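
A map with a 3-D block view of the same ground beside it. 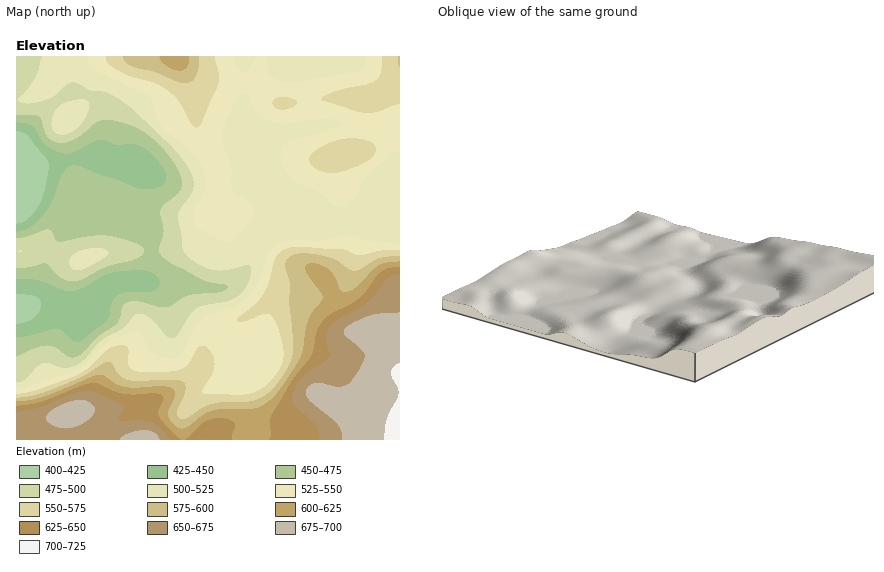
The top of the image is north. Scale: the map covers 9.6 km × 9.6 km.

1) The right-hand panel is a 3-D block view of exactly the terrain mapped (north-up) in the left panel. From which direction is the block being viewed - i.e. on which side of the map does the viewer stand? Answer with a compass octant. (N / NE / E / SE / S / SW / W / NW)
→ SW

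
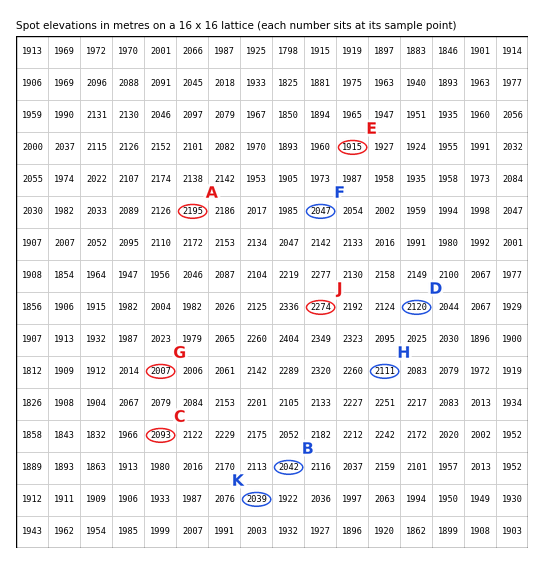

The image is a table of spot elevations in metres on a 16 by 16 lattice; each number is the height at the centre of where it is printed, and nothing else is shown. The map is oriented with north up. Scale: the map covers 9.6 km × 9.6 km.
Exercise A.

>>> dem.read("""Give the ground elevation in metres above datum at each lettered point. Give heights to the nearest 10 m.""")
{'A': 2190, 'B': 2040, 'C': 2090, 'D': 2120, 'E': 1920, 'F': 2050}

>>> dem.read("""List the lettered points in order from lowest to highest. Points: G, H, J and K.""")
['G', 'K', 'H', 'J']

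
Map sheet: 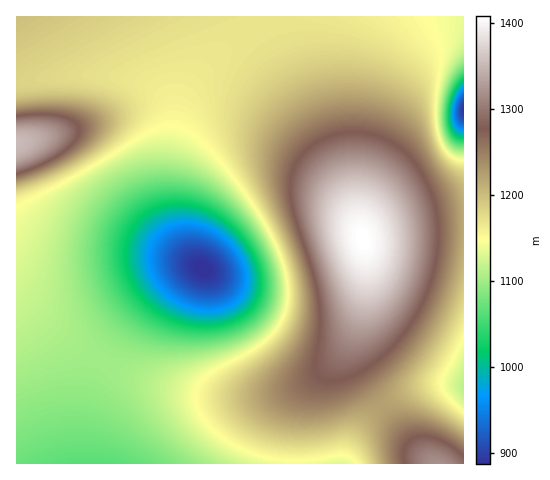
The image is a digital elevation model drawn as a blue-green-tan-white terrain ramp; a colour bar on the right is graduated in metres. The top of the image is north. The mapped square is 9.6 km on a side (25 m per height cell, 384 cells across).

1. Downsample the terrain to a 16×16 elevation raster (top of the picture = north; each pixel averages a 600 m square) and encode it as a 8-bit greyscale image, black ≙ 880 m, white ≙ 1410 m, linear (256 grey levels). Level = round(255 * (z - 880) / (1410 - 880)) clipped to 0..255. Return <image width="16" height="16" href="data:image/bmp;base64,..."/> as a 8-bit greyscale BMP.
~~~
<image width="16" height="16" href="data:image/bmp;base64,Qk02BQAAAAAAADYEAAAoAAAAEAAAABAAAAABAAgAAAAAAAABAAATCwAAEwsAAAABAAAAAAAAAAAAAAEBAQACAgIAAwMDAAQEBAAFBQUABgYGAAcHBwAICAgACQkJAAoKCgALCwsADAwMAA0NDQAODg4ADw8PABAQEAAREREAEhISABMTEwAUFBQAFRUVABYWFgAXFxcAGBgYABkZGQAaGhoAGxsbABwcHAAdHR0AHh4eAB8fHwAgICAAISEhACIiIgAjIyMAJCQkACUlJQAmJiYAJycnACgoKAApKSkAKioqACsrKwAsLCwALS0tAC4uLgAvLy8AMDAwADExMQAyMjIAMzMzADQ0NAA1NTUANjY2ADc3NwA4ODgAOTk5ADo6OgA7OzsAPDw8AD09PQA+Pj4APz8/AEBAQABBQUEAQkJCAENDQwBEREQARUVFAEZGRgBHR0cASEhIAElJSQBKSkoAS0tLAExMTABNTU0ATk5OAE9PTwBQUFAAUVFRAFJSUgBTU1MAVFRUAFVVVQBWVlYAV1dXAFhYWABZWVkAWlpaAFtbWwBcXFwAXV1dAF5eXgBfX18AYGBgAGFhYQBiYmIAY2NjAGRkZABlZWUAZmZmAGdnZwBoaGgAaWlpAGpqagBra2sAbGxsAG1tbQBubm4Ab29vAHBwcABxcXEAcnJyAHNzcwB0dHQAdXV1AHZ2dgB3d3cAeHh4AHl5eQB6enoAe3t7AHx8fAB9fX0Afn5+AH9/fwCAgIAAgYGBAIKCggCDg4MAhISEAIWFhQCGhoYAh4eHAIiIiACJiYkAioqKAIuLiwCMjIwAjY2NAI6OjgCPj48AkJCQAJGRkQCSkpIAk5OTAJSUlACVlZUAlpaWAJeXlwCYmJgAmZmZAJqamgCbm5sAnJycAJ2dnQCenp4An5+fAKCgoAChoaEAoqKiAKOjowCkpKQApaWlAKampgCnp6cAqKioAKmpqQCqqqoAq6urAKysrACtra0Arq6uAK+vrwCwsLAAsbGxALKysgCzs7MAtLS0ALW1tQC2trYAt7e3ALi4uAC5ubkAurq6ALu7uwC8vLwAvb29AL6+vgC/v78AwMDAAMHBwQDCwsIAw8PDAMTExADFxcUAxsbGAMfHxwDIyMgAycnJAMrKygDLy8sAzMzMAM3NzQDOzs4Az8/PANDQ0ADR0dEA0tLSANPT0wDU1NQA1dXVANbW1gDX19cA2NjYANnZ2QDa2toA29vbANzc3ADd3d0A3t7eAN/f3wDg4OAA4eHhAOLi4gDj4+MA5OTkAOXl5QDm5uYA5+fnAOjo6ADp6ekA6urqAOvr6wDs7OwA7e3tAO7u7gDv7+8A8PDwAPHx8QDy8vIA8/PzAPT09AD19fUA9vb2APf39wD4+PgA+fn5APr6+gD7+/sA/Pz8AP39/QD+/v4A////AF5cW1xgZ3B6hIqKhpSzyMNjYmFjaHF9i5ihpKCgq66dZ2ZmaG12gpChr7e2raOUf2tqaWprb3aClKm8xcCvmIBvbWpmYFlWXXGStc3SxKqOcm5oXUw5Ky9Le6/V4te7nHVvZFI4HQsTOXW04fHmyad3cGNNMRYLGkeHxO777tGvenNmUzwqKD1podPz++7SsYV6bmBTS09libLW7PHky6y7noNyamhvf5i0zNvd0ryZ382tjn16f4qarLzFxr6oZ726rJiJhIaMlaCqsLCpmEGUk5GNiYiIi5CWm56emY9ck5GPjYuKiouMj5GSkY2HeJeVkpCPjYyLi4uMi4qHg34="/>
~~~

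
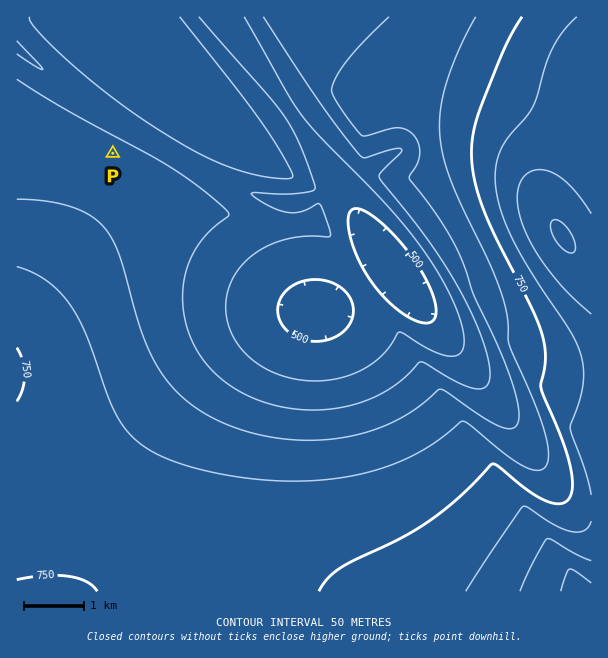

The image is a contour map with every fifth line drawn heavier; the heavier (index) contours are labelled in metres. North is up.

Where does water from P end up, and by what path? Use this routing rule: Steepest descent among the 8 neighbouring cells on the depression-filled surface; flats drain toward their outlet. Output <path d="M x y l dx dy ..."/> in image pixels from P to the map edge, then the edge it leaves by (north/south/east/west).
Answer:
<path d="M113 153l19-19 0-3-7-6-5-2-7-6-5-1-3-3-1 0-3-3-2 0-3-3-1 0-3-3-2 0-3-3-1 0-3-3-2 0-3-3-10-6-5-5-1 0-5-4-1 0-5-5-1 0-5-4-1 0-6-6-2 0-16-15-3-2"/>
exit: west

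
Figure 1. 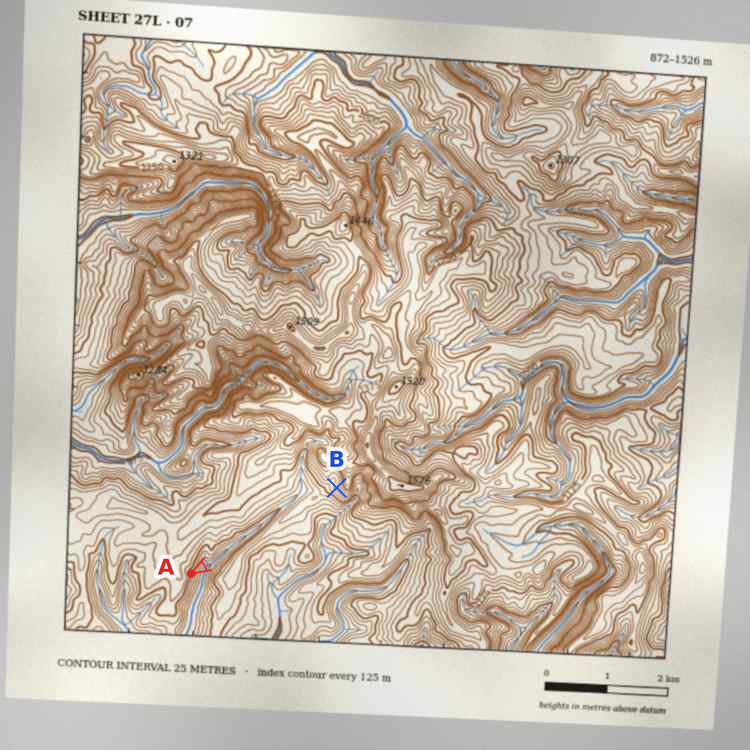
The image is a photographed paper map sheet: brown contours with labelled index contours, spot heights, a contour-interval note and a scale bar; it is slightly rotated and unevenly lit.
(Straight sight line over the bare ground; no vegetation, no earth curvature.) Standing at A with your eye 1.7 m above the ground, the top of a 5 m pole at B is in view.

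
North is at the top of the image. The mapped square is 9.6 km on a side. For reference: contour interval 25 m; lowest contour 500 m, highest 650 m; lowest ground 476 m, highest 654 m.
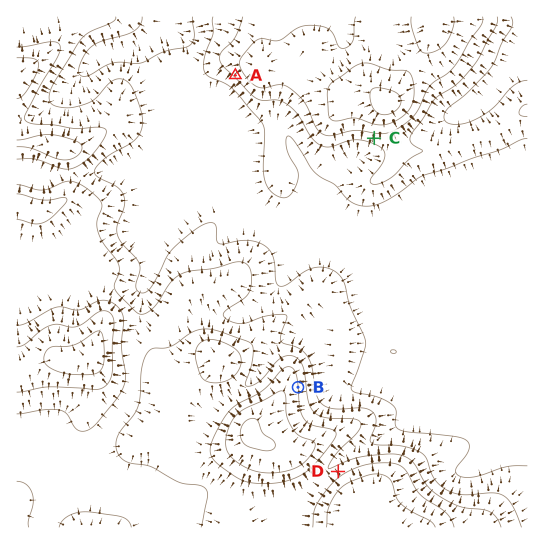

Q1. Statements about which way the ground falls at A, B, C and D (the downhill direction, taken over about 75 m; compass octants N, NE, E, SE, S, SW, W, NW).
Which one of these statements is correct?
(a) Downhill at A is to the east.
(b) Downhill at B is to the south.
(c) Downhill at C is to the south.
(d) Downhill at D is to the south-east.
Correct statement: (c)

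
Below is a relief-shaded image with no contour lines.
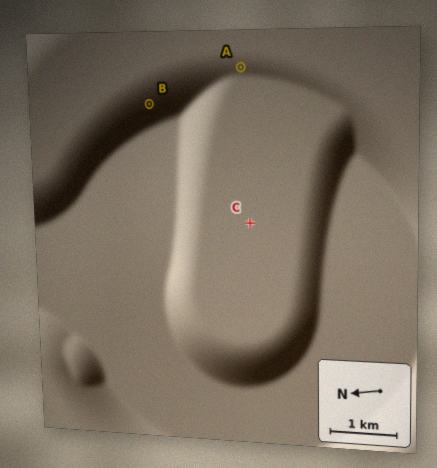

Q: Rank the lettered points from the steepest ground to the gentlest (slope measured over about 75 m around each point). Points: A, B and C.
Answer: B A C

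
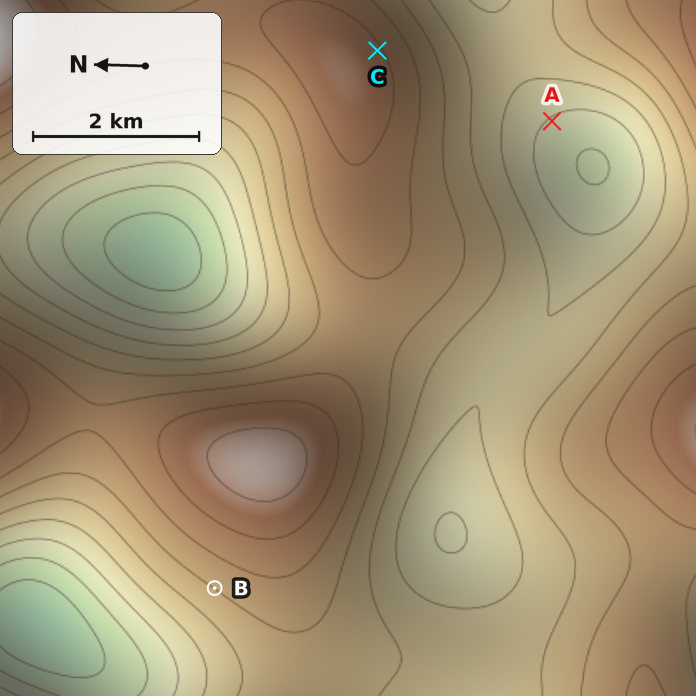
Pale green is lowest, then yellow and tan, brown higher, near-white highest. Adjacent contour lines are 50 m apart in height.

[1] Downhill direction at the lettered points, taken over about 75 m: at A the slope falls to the SW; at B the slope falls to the NW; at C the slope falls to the SE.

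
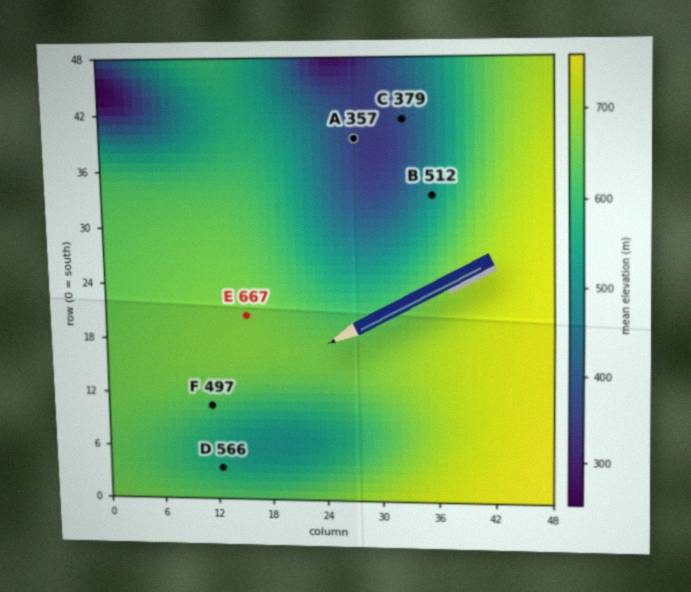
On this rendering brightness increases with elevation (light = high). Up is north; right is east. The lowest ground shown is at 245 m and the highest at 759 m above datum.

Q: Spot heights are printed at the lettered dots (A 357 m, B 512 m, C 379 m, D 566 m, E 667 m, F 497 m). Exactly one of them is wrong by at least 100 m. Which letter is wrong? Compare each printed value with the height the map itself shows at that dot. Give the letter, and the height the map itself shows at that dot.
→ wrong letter F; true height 622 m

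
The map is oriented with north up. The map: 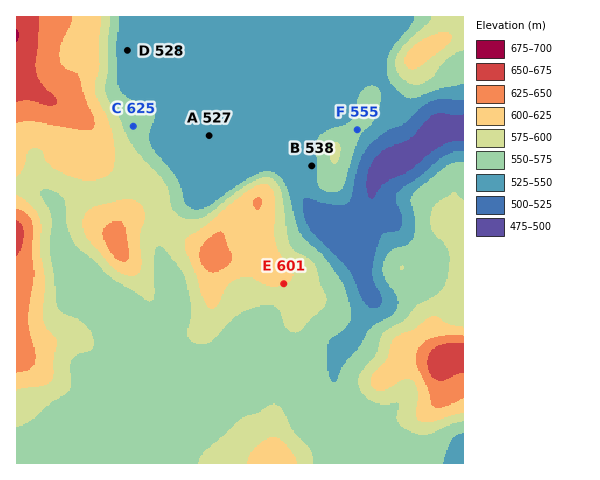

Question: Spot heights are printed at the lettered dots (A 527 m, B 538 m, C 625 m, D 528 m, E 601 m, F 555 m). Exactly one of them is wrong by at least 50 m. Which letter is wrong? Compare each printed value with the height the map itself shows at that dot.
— C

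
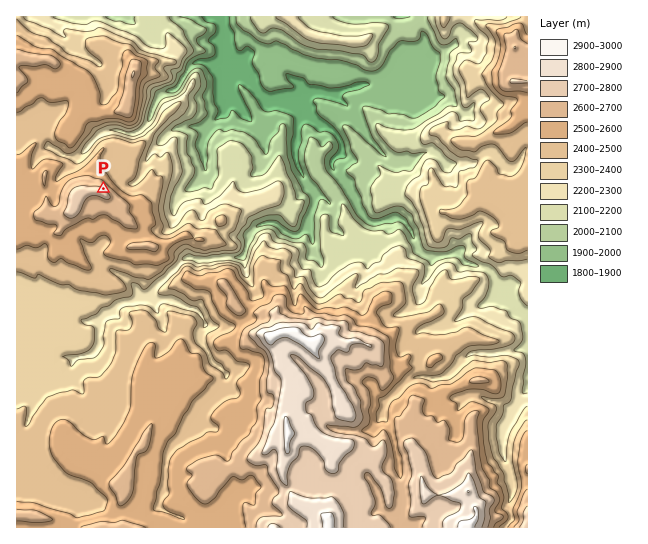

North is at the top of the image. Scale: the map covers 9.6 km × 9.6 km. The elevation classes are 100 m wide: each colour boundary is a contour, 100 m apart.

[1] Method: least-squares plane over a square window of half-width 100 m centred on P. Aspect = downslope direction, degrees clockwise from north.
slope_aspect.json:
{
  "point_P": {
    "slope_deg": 32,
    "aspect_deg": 37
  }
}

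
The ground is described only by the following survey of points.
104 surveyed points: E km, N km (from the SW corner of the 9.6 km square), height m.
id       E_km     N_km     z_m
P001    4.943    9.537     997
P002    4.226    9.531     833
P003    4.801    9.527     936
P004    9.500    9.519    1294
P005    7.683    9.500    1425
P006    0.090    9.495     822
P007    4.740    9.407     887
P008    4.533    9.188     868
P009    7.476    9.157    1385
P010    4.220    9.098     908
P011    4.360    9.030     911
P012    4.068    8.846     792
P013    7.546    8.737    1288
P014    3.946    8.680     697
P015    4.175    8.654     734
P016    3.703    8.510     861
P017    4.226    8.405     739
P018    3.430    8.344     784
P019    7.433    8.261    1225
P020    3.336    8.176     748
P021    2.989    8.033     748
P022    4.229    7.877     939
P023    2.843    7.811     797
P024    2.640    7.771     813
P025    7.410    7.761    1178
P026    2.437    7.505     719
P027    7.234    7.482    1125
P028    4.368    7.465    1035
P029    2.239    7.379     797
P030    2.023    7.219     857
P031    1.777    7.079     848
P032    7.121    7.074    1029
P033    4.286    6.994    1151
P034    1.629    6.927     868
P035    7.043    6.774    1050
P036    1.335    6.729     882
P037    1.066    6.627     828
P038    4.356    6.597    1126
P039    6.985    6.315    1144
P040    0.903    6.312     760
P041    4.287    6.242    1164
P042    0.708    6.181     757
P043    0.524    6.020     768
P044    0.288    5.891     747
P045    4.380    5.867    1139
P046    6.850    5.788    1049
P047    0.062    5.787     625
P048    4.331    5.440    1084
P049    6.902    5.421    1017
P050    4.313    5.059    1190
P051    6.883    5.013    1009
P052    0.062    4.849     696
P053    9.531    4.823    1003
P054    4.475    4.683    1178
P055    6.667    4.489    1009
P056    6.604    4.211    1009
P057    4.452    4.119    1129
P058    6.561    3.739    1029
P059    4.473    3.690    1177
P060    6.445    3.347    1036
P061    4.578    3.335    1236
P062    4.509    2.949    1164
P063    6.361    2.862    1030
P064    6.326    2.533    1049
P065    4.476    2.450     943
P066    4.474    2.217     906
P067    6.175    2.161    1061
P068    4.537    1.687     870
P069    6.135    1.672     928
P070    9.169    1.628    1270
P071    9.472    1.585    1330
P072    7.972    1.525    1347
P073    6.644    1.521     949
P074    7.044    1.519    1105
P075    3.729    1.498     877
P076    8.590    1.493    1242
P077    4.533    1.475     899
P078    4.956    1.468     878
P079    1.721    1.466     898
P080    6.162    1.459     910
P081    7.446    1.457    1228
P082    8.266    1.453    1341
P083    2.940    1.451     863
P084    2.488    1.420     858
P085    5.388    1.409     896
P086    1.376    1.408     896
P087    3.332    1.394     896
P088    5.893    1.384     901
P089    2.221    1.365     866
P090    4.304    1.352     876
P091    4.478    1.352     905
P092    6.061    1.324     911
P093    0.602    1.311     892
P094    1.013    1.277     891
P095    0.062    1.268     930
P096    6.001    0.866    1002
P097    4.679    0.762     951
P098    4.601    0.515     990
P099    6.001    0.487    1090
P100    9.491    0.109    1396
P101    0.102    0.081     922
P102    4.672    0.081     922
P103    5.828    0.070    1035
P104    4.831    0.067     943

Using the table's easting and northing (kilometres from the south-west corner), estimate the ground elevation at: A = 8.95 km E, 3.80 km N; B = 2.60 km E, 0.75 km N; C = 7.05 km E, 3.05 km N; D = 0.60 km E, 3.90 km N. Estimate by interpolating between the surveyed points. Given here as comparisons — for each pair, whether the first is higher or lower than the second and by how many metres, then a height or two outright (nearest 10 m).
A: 340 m higher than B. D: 290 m lower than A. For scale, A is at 1130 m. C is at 1030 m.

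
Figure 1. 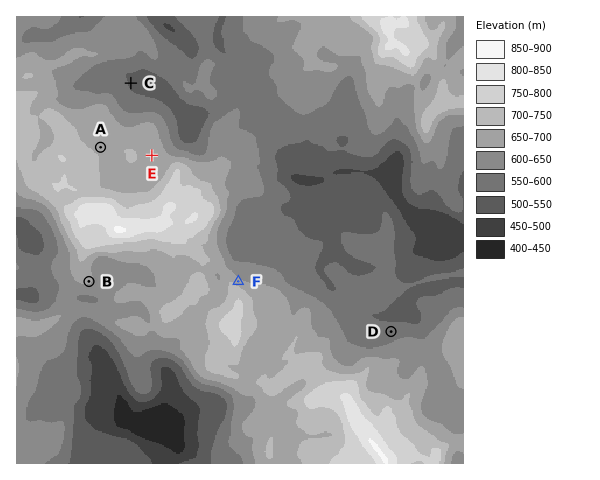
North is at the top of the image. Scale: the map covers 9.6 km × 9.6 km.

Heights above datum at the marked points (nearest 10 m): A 680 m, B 660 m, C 550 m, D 570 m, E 680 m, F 670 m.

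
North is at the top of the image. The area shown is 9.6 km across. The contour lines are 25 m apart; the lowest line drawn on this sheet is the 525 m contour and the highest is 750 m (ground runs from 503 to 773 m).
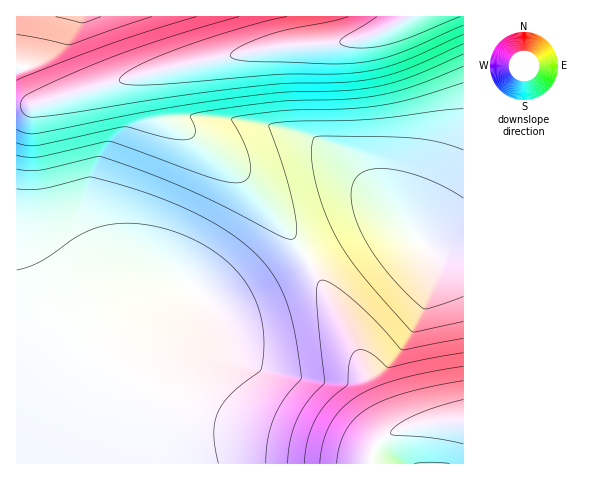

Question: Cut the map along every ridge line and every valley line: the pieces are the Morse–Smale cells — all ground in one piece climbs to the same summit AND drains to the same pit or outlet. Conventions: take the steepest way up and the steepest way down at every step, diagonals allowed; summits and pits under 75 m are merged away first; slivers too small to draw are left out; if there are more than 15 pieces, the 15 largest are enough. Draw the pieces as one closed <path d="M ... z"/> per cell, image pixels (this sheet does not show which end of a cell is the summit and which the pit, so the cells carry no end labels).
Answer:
<path d="M463 16l-53 0-25 14-31 10-71 6-42 7-108 24-97 28-20 1 1 358 23 0 3-3 39-62 38-50 40-43 23-16 10-1 20 14 15 0 10-3 35-19 68-42 21-11 19-6 11 0 11 5 28 25 33 0z"/><path d="M392 222l-17 2-15 6-122 70-10 3-15 0-20-14-10 1-11 7-38 36-24 28-70 102 423 1 1-211-33-1-25-22z"/><path d="M409 16l-392 0-1 89 20 0 97-28 108-24 42-7 71-6 31-10z"/>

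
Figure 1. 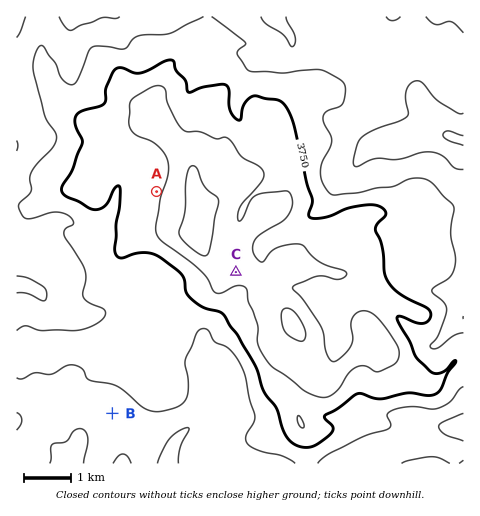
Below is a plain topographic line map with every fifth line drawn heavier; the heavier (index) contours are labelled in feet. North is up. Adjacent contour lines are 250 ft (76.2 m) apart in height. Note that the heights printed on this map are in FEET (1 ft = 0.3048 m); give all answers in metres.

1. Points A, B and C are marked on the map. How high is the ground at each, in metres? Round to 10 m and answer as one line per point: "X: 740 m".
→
A: 1210 m
B: 1030 m
C: 1250 m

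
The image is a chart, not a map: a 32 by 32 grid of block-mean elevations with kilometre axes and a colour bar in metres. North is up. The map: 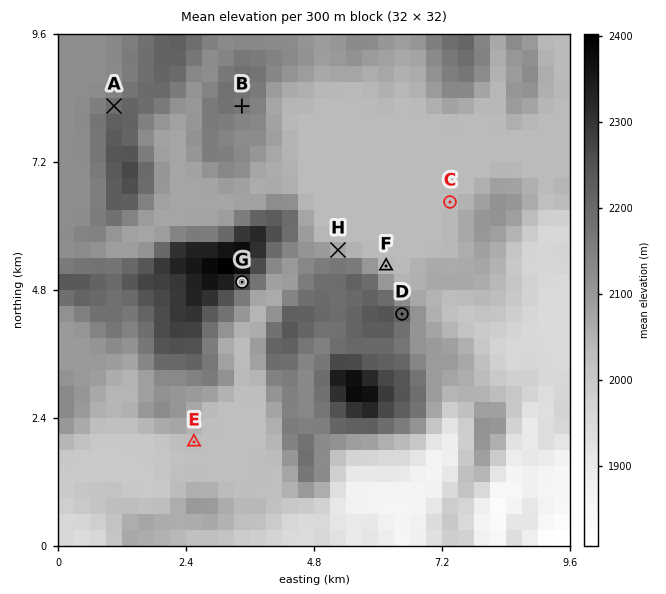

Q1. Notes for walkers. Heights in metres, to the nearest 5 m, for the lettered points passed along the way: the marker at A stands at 2190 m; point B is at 2165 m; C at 2035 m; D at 2220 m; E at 2030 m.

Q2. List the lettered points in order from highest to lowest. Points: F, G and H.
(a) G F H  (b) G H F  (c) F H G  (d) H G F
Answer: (b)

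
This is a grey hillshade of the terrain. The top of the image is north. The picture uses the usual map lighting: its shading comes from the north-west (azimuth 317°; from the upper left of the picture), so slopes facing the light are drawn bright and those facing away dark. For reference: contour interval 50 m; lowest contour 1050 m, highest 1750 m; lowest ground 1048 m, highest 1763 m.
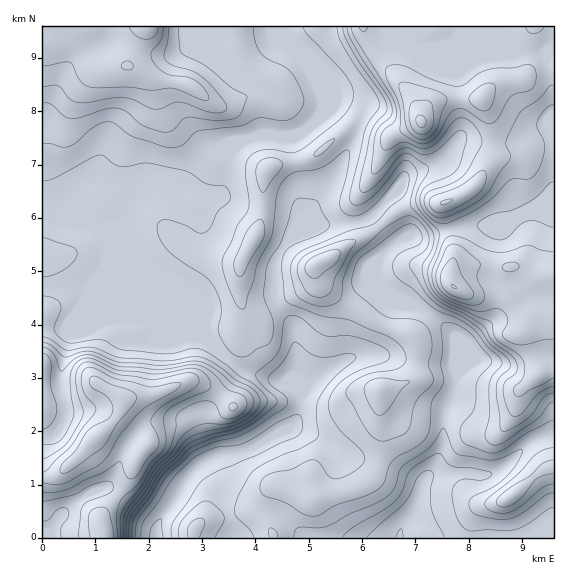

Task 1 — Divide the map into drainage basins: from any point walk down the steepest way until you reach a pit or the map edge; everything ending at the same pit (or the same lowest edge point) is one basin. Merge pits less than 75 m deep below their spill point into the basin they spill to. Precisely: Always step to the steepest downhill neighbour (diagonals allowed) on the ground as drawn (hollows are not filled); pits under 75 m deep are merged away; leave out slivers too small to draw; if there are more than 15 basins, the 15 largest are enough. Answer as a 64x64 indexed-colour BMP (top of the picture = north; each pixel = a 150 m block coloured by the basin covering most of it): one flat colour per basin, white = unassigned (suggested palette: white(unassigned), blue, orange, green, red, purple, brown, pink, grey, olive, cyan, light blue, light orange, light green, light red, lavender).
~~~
<image width="64" height="64" href="data:image/bmp;base64,Qk12CAAAAAAAAHYAAAAoAAAAQAAAAEAAAAABAAQAAAAAAAAIAAATCwAAEwsAABAAAAAAAAAA////ALR3HwAOf/8ALKAsACgn1gC9Z5QAS1aMAMJ34wB/f38AIr28AM++FwDox64AeLv/AIrfmACWmP8A1bDFADMzMzMiIiIiIiIiIiIiIRERERERERERERERERERERERMzMzMiIiIiIiIiIiIiIREREREREREREREREREREREREzMzMyIiIiIiIiIiIiIRERERERERERERERERERERERETMzMzMiIiIiIiIiIiIhERERERERERERERERERERERERMzMzMzIiIiIiIiIiIiEREREREREREREREREREREREREzMzMzMyIiIiIiIiIiIhERIiIhERERERERERERERERETMzMzMzIiIiIiIiIiIiIiIiIiIiERERERERERERERERMzMzMzMyIiIiIiIiIiIiIiIiIiIhEREREREREREREREREzMzMzIiIiIiIiIiIiIiIiIiIiIRERERERERERERERERMzMzMyIiIiIiIiIiIiIiIiIiIhERERERERERERERERETMzMRIiIiIiIiIiIiIiIiIiIiEREREREREREREREREREzERESIiIiIiIiIiIiIiIiIiIhERERERERERERERERERERERIiIiIiIiIiIiIiIiIiIiEREREREREREREREREREREREiIiIiIiIiIiIiIiIiIiEREREREREREREREREREREREiIiIiIiIiIiIiIiIiIiIREREREREREREREREREREREiIiIiIiIiIiIiIiIiIiIhEREREREREREREREREREREiIiIiIiIiIiIiIiIiIiIiERERERERERERERERERERERIiIiIiIiIiIiIiIiIiIiIRERERERERERERERERERERERERIiIiIiIiIiIiIiIiIiERERERERERERERERERERERERERIiIiIiIiIiIiIiIiIiIRERERERERERERERERERERERERESIiIiIiIiIiIiIiIiEREREREREREREREREREREREREREiIiIiIiIiIiIiIiIRERERERERERERERERERERERERERIiIiIiIiIiIiIiIhEREREREREREREREREREREREREREiIiIiIiIiIiIiIiERERERERERERERERERERERERERESIiIiIiIiIiIiIiIRERERERERERERERERERERERERERIiIiIiIiIiIiIiIRERERERERERERERERERERERERERESIiIiIiIiIiIhERERERERERERERERERERERERERERERIiIiIiIiIiIRERERERERERERERERERERERERERERERERIiIiIiIiERERERERERERERERERERERERERERERERERERIiIiIiEREREREREREREREREREREREREREREREREREREREiIhERERERERERERERERERERERERERERERERERERERERIhERERERERERERERERERERERERERERERERERERERERERERERERERERERERERERERERERERERERERERERERERERERERERERERERERERERERERERERERERERERERERERERERERERERERERERERERERERERERERERERERERERERERERERERERERERERERERERERERERERERERERERERERERERERERERERERERERERERERERERERERERERERERERERERERERERERERERERERERERERERERERERERERERERERERERERERERERERERERERERERERERERERERERERERERERERERERERERERERERERERERERERERERERERERERERERERERERERERERERERERERERERERERERERERERERERERERERERERERERERERERERERERERERERERERERERERERERERERERERERERERERERERERERERERERERERERERERERERERERERERERERERERERERERERERERERERERERERERERERERERERERERERERERERERERERERERERERERERERERERERERERERERERERERERERERERERERERERERERERERERERERERERERERERERERERERERERERERERERERERERERERERERERERERERERERERERERERERERERERERERERERERERERERERERERERERERERERERERERERERERERERERERERERERERERERERERERERERERERERERERERERERERERERERERERERERERERERERERERERERERERERERERERERERERERERERERERERERERERERERERERERERERERERERERERERERERERERERERERERERERERERERERERERERERERERERERERERERERERERERERERERERERERERERERERERERERERERERERERERERERERERERERERERERERERERERERERERERERERERERERERERERERERERERERERERERERERERERERERERERERERERERERERERERERERERERERERERERERERERERERERERERERERERERERERERERERERERERERERERERERERERERERERERERERERERERERERERERERERERERERERERERERERERERERERERERERERERERERERERERERERERERERERERERERERERERERERERERERERERERERERERERERERERERERERERERERERERERERERERERERERERERERERERERERERERERERERERERERERERERERERERERERERERERERERERERERER"/>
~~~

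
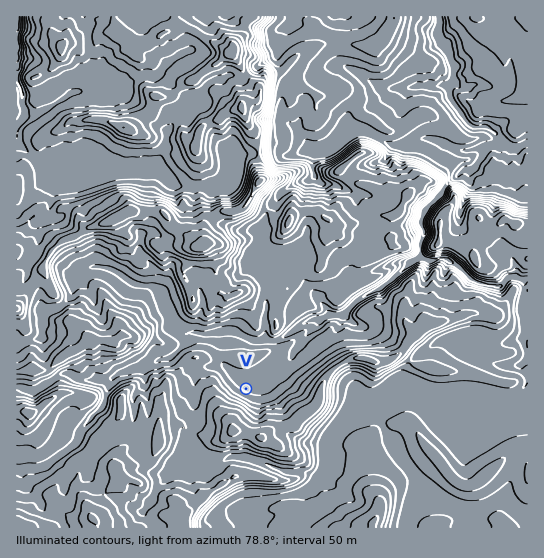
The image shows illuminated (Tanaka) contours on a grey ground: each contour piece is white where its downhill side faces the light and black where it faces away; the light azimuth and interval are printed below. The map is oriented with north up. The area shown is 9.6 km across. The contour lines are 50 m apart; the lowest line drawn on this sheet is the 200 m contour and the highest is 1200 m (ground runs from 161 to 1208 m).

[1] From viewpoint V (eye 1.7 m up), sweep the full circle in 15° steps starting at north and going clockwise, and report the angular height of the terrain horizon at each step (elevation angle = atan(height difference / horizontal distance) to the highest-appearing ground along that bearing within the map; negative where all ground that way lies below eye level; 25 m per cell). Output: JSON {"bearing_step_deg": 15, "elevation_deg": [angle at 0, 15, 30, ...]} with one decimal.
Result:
{"bearing_step_deg": 15, "elevation_deg": [5.9, 3.8, 2.3, 0.9, 1.8, 7.1, 11.1, 12.6, 14.6, 16.9, 20.5, 22.0, 25.7, 30.6, 30.4, 27.3, 24.2, 20.6, 16.2, 11.9, 5.3, 4.1, 5.9, 9.1]}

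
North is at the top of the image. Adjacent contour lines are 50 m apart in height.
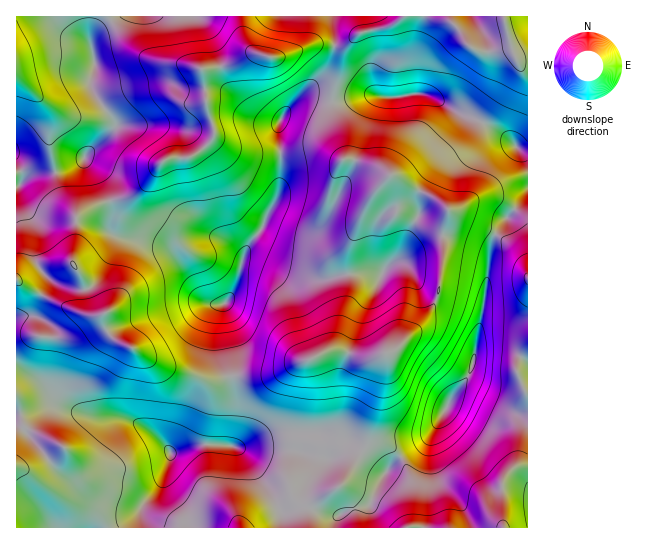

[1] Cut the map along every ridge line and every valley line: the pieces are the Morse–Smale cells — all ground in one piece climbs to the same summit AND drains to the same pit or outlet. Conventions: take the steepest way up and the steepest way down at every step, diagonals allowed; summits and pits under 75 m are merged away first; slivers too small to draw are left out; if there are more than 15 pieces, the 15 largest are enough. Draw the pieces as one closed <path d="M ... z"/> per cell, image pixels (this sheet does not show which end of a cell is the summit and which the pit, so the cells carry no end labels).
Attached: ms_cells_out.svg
<path d="M391 175l-22 24-21 48-1 16 2 14 0 17-12 45-2 6-7 5 14 1 24 8 7 0 12-6-4 36-9 28-4 22-5 12-19 31-32 23-3 5 1 18 24 0 1-7 4-6 32-12 12-26 6-10 40-30 22-38 17-22 5-14 12-66 4-46 7-17-34-14-28-23-24-10z"/><path d="M342 351l-19 1-8 5-17 6-25 12-42 1 5 27 0 18-5 22 1 3-30-2-29 8-12 31-20 24 2 20 166 1 0-18 3-5 32-23 19-31 5-12 4-22 11-35 2-29-12 6-7 0z"/><path d="M347 44l-6 3-26-3-36 13-10 0-15-4-25 12-26 4 2 32 10 30-2 7-12 13-11 6-17 0-8 3-8 7-5 11-17 17-25 6 2 32 7 4 28 4 19 6 19 23 18 30 7 4 16-1 9-14 9-35 19-27 16-34 0-70 8-13 12-11 11-2 15 4 7 0 11-48z"/><path d="M310 97l-13 3-10 10-8 13 0 70-16 34-19 27-9 35-12 17 1 28 7 42 42-1 25-12 17-6 20-12 14-51 0-17-2-14 1-16 21-48 22-24-14-8-31-8-1-14-12-30-1-13z"/><path d="M241 16l-126 0-14 11-9 10-1 10 4 22-4 9 0 8 21 32 3 9-31 31 20 24 6 19 25-6 17-17 5-11 8-7 8-3 17 0 11-6 12-13 2-7-10-30-2-31 26-5 27-12-7-4-5-10z"/><path d="M466 393l-8 0-4 3-25 41-40 30-6 10-12 26-32 12-4 6 0 7 193-1 0-110-29-8z"/><path d="M422 93l-24 4-31-2-25 6-9 0 0 14 12 30 0 13 32 9 12 8 6 1 15 11 24 10 28 23 35 13 31-43 0-39-9-2-12-12-24-14-18-7-27-16z"/><path d="M21 369l-5 1 0 28 8 29 40 20-14 12-19 10-15-2 0 60 126 1-1-21 22-26 8-23-2-8-14-15-21-14-8-2-32-2-29-10-26-27z"/><path d="M102 315l-8 2-16 16-11 4-22 0-18-4-10 0-1 36 23 11 22 24 9 5 32 10 24 0 16 6 13 10 16 18 31-9 28 1 6-24 0-18-4-25-3-2-11 4-13 0-44-15-46-25-8-9z"/><path d="M109 201l-27 11-6 6 0 24-4 20 12 19 8 30 3 4 9-1-1 7 2 8 10 11 46 25 44 15 13 0 12-4 1-10-7-32 0-29-14-1-7-4-18-30-19-23-52-12-3-6 1-19z"/><path d="M450 16l-45 0-16 11-23 4-11 5-12 17-11 48 10 0 25-6 16 2 15 0 17-4 12 2 24 14 44 20 12 8 12 12 8 2 1-89-10-1-7-14-18 5-11 0-8-3-7-6-6-10-9-10z"/><path d="M89 16l-73 1 0 145 5 11 1 8 9-6 28-3 20-8 6-9 30-28-3-9-21-32 4-25-7-26z"/><path d="M85 159l-6 5-14 7-34 4-15 12 0 92 11 9 38 19 20 8 13 1-6-5-8-30-12-19 4-20 0-24 6-6 27-11-5-19z"/><path d="M497 235l-4 3-4 13-4 46-12 66-5 14-15 18 13-2 33 16 28 7 1-143-5-18-10-10z"/><path d="M403 16l-161 0-1 10 3 13 6 10 19 8 10 0 36-13 26 3 6-3 15-12 27-5z"/>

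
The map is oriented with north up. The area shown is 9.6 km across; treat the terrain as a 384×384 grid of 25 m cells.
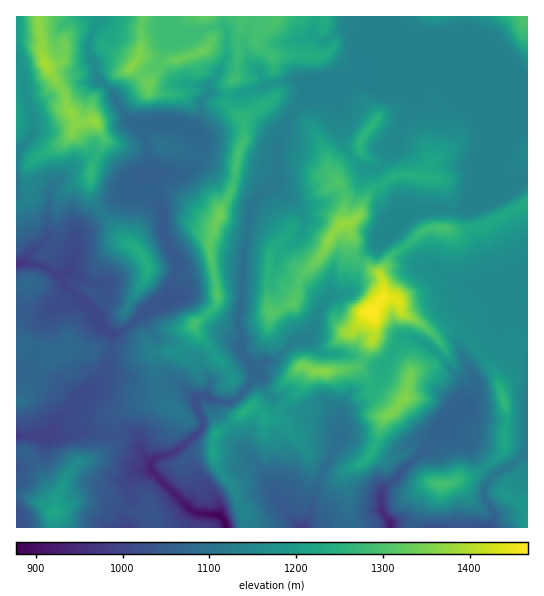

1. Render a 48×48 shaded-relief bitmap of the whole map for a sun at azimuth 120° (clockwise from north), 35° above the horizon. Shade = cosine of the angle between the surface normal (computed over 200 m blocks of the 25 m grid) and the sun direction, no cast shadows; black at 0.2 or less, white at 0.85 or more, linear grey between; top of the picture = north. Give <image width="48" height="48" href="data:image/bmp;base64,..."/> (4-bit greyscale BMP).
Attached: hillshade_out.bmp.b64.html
<image width="48" height="48" href="data:image/bmp;base64,Qk32BAAAAAAAAHYAAAAoAAAAMAAAADAAAAABAAQAAAAAAIAEAAATCwAAEwsAABAAAAAAAAAAAAAAABEREQAiIiIAMzMzAERERABVVVUAZmZmAHd3dwCIiIgAmZmZAKqqqgC7u7sAzMzMAN3d3QDu7u4A////AGVIzduqmImYd5YWqqu4eImruGm7uruGVFRIzduqmJmqqYMXuqmpiIq7homry6unZjRXrNupmJqqiaVJqpmZiJrMdHiK3MuHiGQ1q7uqmJqYmXV6upmJiJvdgjV5zex3mGVEfMu6mZh5qFeaupmJhpzdtxA1es2VeXdUSsy7qoZ5lWqqqqmKpVje3HEjJXm6d4h0NZu7u6dmY3u6mqmauEN97LhVRVRryoiGRGeaupqnMWy5iamaumMp7buYd3U4zXiHd3eJqoisgDu5iamauoU23+ypiIU2zaqpiIiZqYiaxAeqmamaupY0v/7KiIY2vbuqmIiJmZiaqCI5qaqqqoUjff/8mIY2zbu6qYh3iIial3YBmYm7qpZER8//yYYmzZqqqph3d4iauWmjN3i9yqdnVJ3v2pYmzYmqqqmHd4mZmofLUzebzMqYZHzd3KY3u4iaqqqHd4mZmpislAF4m7u6hFrd3JZoqpiZqqqXeImZmZqqmDAWVni8llir3JeImZmImZqXZneJmZuoipQkRneN2XiZzJiYmZmIiZmHVndnm7unasuGM3mM/JmKu5mYmZmHeZmIZVVFndymSd25MCic/rmrupmZmZmXeJhouFMQKu6kJ93bUQJ77b26mZmZmaqpiJhlvZZBAK/UBJvugwApzN26mZmZmaq6mYh0XeqGME7mFHjOx1ACms3KmZmZmZq6mImFKP6oUEzXFHet2oYAeZu6mZmZmWeamImWNN/IUX3HJXaM25hCi5mZmZmZmWeJmHiXVa7IQZ3HJXZo3JljfMqZmZmZmZiKqGZ3eLy3Mq7INYZUnKqlKMupmqqZmcuZqWRGeruVNL/YNIhjSrzbQnu6q7qqqbupqXQ1ebpjNb/qVGmEFq39lRWZq6qqqqu6uoZWaKlCNI/7ZVeGIXv/qGI1eHeauqu6uoiHeJlCM138dmZ2Q1ffyZdmZ2RFipq5qZupiJhTMjr9l3dmZWed25mZqphkNImoiK3aiJhlMiXeuHdVeJl6zKmqu6mYZIq6ZY77mYh2VCKuuYZVaKqGiqmavKmZmHrLlWz9upmYdjGOyoZUaKuoVniJq6mYmTe8uXruy5mZl0Fu2odkWJqqllZ5q6mYiENovKre25iZmFFN6odlaHe8mGZ4m7mZh6Y0e8vMuoiZmGM67JdmiHSNuXZ4iamZiLlTWK3sqZiJmGVZ3ahniYRL24eIiZmZmblUaIvdy7qqmGZpvdl3iYdGu5iIiZmZmZhEeYvLisy7uWd3i9yYiYdmiZmImZmZmYZWiYnJRr3My2eYd6ypiYiIiImJmZmZmWVIrLiYZqy6u3asqZupmZiImZmZmZmZmVNKzMlGmpvLrKWLqs27qpmZmZmZmZmZmSJazclDaqmrvMh6qby7zbmZmZmZmZmZiBJ5vshlSKmHitqJmaqZnMqZmZmZmZmYdxOJrcd2RqmId6qImqqZmbqZmZmZmZmXZROam8h2VpmZmJqIibupq7qZmZmamZmGVQSbqrlmVpmYmqmJmKu6rLqZmIiaupmHZg=="/>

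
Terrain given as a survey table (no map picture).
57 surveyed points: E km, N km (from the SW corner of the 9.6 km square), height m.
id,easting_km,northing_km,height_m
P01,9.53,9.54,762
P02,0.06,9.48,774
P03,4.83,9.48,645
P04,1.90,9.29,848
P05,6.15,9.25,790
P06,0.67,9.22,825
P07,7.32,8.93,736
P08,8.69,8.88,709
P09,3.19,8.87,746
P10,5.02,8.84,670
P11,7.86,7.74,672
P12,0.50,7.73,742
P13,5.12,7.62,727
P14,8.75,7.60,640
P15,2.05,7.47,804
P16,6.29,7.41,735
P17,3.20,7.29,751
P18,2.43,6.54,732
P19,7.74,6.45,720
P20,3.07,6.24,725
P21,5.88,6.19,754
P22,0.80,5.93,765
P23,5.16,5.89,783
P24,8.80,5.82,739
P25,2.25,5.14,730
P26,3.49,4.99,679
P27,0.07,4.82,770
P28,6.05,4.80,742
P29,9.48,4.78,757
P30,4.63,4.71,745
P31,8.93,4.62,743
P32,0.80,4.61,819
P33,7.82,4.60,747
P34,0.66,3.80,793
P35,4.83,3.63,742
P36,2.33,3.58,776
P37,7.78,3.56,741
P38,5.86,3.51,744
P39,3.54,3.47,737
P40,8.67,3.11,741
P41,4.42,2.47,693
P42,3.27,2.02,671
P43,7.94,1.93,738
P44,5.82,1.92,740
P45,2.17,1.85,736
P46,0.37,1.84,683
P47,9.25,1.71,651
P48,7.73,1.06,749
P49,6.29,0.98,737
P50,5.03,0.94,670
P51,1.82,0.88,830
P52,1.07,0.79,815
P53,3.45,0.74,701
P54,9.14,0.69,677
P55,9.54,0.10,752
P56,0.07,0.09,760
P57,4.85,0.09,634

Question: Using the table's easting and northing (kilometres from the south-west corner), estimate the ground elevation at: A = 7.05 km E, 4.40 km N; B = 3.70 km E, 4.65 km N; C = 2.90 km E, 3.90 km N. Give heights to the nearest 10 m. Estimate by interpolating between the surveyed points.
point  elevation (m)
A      740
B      700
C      740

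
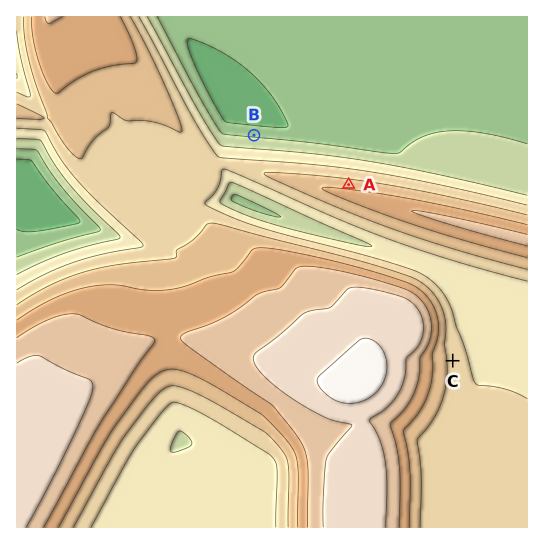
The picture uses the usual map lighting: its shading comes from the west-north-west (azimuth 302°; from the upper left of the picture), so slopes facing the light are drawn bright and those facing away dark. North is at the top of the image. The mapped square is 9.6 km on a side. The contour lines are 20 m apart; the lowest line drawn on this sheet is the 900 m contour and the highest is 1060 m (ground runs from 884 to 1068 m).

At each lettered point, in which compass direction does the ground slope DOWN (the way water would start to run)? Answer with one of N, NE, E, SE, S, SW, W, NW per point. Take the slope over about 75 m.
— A N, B N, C E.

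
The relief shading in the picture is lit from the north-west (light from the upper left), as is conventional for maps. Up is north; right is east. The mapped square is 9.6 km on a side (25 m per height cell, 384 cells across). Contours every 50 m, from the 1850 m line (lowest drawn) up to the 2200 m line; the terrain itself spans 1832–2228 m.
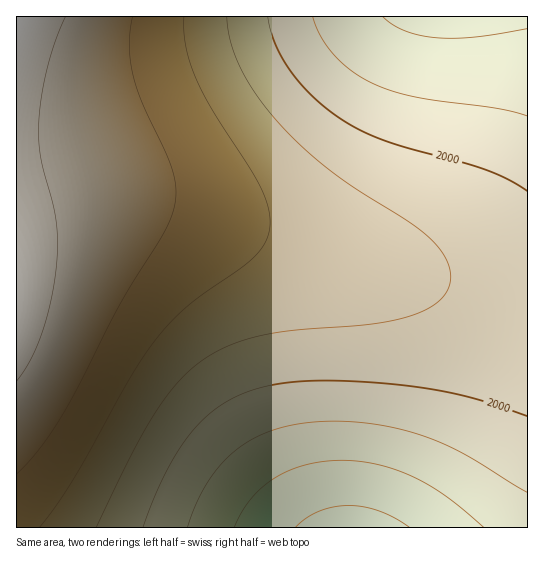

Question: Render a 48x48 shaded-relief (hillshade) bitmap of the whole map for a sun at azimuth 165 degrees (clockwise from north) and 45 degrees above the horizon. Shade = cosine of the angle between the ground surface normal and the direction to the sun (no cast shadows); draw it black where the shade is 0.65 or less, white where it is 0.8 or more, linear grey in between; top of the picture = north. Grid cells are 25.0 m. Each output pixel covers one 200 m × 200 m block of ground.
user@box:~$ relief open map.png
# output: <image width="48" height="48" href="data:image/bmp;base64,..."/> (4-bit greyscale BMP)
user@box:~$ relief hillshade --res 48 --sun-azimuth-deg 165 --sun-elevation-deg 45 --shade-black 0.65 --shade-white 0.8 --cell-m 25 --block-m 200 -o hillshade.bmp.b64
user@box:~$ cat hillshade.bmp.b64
<image width="48" height="48" href="data:image/bmp;base64,Qk32BAAAAAAAAHYAAAAoAAAAMAAAADAAAAABAAQAAAAAAIAEAAATCwAAEwsAABAAAAAAAAAAAAAAABEREQAiIiIAMzMzAERERABVVVUAZmZmAHd3dwCIiIgAmZmZAKqqqgC7u7sAzMzMAN3d3QDu7u4A////AJmZmYiIiIiIiIiIiJmZmZmYiIiIiIiIiJmZmZiIiIiIiIiImZmZmZmZmIiIiIiIiJmZmZmYiIiIiImZmZmZmZmZmZmIiIiIiJmZmZmZmZmZmZmZmZmZmZmZmZmYiIiIiJmZmZmZmZmZmZmZmZqqqqqpmZmZiIiIiJmZmZmZmZmZmZmZmqqqqqqqqZmZmIiIiJmZmZmZmZmZmZmZqqqqqqqqqpmZmIiIiImZmZmZmZmZmZmaqqqqqqqqqpmZmYiIiIiZmZmZmZmZmZmqqqqqqqqqqqmZmYiIiIiZmZmZmZmZmZmqqqqqqqqqqqmZmYiIiIiJmZmZmZmZmZmqqqqqqqqqqpmZmYiIiIiImZmZmZmZmZmqqqqqqqqqqpmZmIiIh4iIiZmZmZmZmZmqqqqqqqqqqZmZmIiId4iIiJmZmZmZmZmaqqqqqqqqmZmZiIiHd3iIiImZmZmZmZmZmqqqqqmZmZmYiIiHd3eIiIiZmZmZmZmZmZmZmZmZmZmIiIh3d3d4iIiJmZmZmZmZmZmZmZmZmYiIiHd3d3d3iIiImZmZmZmZmZmZmZmIiIiIh3d3d3d3eIiIiZmZmZmZmZmZiIiIiIiHd3d3dmd3d4iIiJmZmZmZmYiIiIiIiHd3d3d2ZmZ3d3iIiImZmZmZiIiIiIh3d3d3d3ZmZmZnd3iIiIiZmZiIiIiIh3d3d3d3dmZmZmZnd3eIiIiIiIiIiIiHd3d3d2ZmZmZmZmZmd3d4iIiIiIiIiId3d3dmZmZmZmZmZWZmZ3d3iIiIiIiIh3d3d2ZmZmZmZmZlVWZmZnd3eIiIiIiHd3d2ZmZmZmVVVVVVVWZmZnd3d3eIiHd3d3dmZmZVVVVVVVVVVWZmZmd3d3d3d3d3d2ZmZlVVVVVVVVVVVWZmZmZ3d3d3d3d3ZmZmVVVVVVVVVVVVVWZmZmZmd3d3d3dmZmZVVVVERERERERERGZmZmZmZmZmZmZmZlVVVURERERERERERGZmZmZmZmZmZmZmVVVVRERERERERERERGZmZmZmZmZmZmZVVVVERERDMzMzMzRERGZmZmZmZmZmZVVVVURERDMzMzMzMzMzRGZmZmZmZmVVVVVVREREQzMzMzMzMzMzNGZmZmZmVVVVVVVURERDMzMzMzMzMzMzM2ZmZmZlVVVVVVVEREQzMzMzMiIzMzMzM2ZmZmZlVVVVVVREREQzMzMzIiIiMzMzM2ZmZmZlVVVVVVREREQzMzMyIiIiIzMzM2ZmZmZmVVVVVVREREQzMzMzIiIiIzMzM3ZmZmZmZVVVVVVEREQzMzMzMiIiMzMzM3dmZmZmZlVVVVVERERDMzMzMzMzMzMzM3d2ZmZmZmVVVVVVREREQzMzMzMzMzMzM3d3dmZmZmZlVVVVVEREREMzMzMzMzMzNHd3d3ZmZmZmZlVVVVVERERDMzMzMzM0RHd3d3d3ZmZmZmZlVVVVRERERDMzMzRERHd3d3d3d3dmZmZmZlVVVVRERERERERERHd3d3d3d3d3ZmZmZmVVVVVERERERERERA=="/>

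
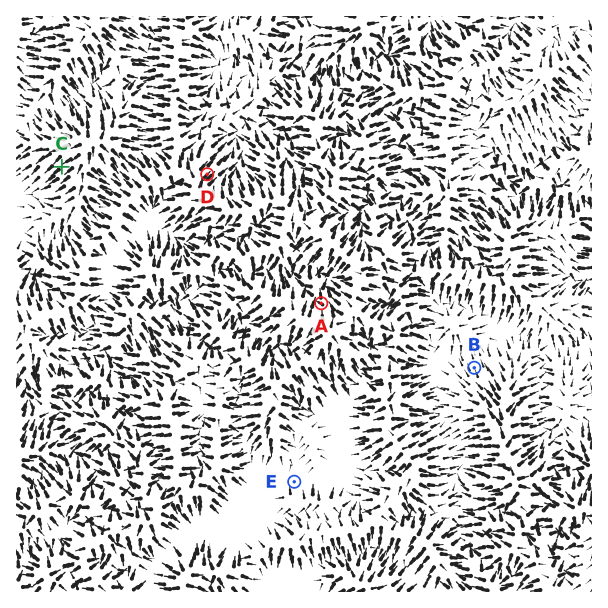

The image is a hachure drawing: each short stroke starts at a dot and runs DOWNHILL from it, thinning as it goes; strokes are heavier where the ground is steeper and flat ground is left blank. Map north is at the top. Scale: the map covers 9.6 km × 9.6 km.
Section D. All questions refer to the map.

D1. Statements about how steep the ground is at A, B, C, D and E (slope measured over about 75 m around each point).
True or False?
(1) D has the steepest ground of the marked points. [True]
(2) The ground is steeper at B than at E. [True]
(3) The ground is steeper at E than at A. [False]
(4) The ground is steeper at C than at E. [True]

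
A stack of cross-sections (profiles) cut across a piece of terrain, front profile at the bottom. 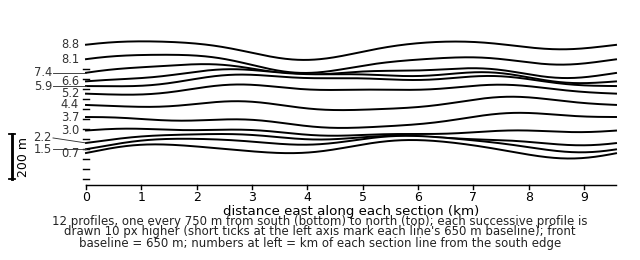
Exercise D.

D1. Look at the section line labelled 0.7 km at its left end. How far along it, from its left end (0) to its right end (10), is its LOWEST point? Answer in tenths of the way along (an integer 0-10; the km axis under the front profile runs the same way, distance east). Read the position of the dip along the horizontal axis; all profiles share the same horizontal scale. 9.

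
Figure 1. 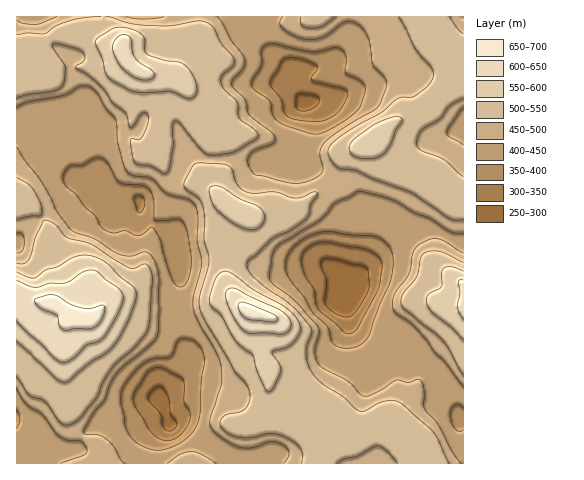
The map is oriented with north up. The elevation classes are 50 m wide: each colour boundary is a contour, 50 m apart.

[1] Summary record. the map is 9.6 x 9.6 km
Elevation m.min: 280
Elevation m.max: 670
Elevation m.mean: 470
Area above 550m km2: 11.1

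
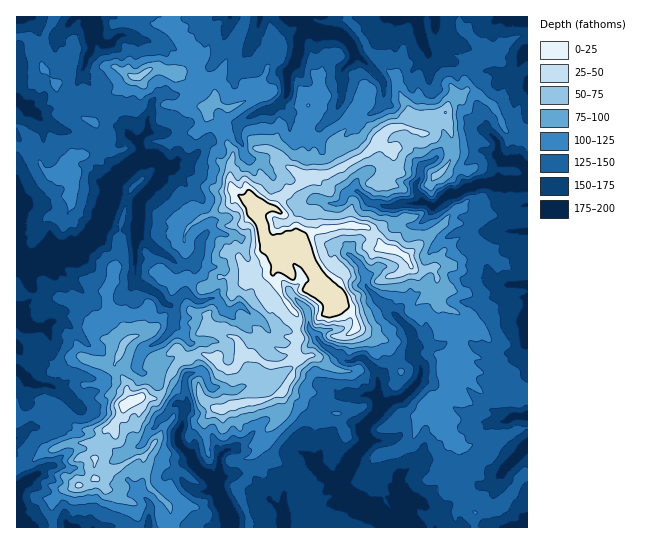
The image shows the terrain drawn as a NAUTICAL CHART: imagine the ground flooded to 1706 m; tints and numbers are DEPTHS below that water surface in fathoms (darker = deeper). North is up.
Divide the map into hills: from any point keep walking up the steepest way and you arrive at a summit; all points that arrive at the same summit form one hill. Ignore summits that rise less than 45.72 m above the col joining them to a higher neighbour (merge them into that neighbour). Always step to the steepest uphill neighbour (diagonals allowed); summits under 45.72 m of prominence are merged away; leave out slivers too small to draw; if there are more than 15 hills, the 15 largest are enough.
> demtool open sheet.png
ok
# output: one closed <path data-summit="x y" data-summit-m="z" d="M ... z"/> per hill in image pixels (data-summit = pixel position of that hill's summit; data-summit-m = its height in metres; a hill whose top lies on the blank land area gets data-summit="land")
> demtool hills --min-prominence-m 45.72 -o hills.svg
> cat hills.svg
<path data-summit="land" d="M527 16l-297 0-13 42-16 19-4 10-2 2-10 0-8 6-12-2-8 4-5 5-1 12-3 4 0 12-10 11-11-10-3-8-13-17-15-11-3-8-10-13 4-17 4-6-2-17 8-1 3 8 5 3 5 0 8-8 11 0 24 7 9-3 16 12 8 1 10-7 11-20 9-9-199-1-1 474 9-9 21-14 8-2 10-11-9-23-6-7-4-1 14 0 17-13-1-5 7-4 7-8 0-11-2-4 24-1 15-9 11-3 4 7 9 0 11 13 12 6 4 6 2 6-4 1-18 18-1 4-8 7-4 9-12 8 4 15-5 5-3 9 23 27-2 22 378 0z"/><path data-summit="133 401" data-summit-m="1695" d="M137 365l-11 3-20 11-19-2 2 16-7 8-7 4 1 5-11 10-16 5 6 6 9 23-10 11-8 2-29 22 0 39 131-1 3-21-23-27 3-9 5-5-4-15 11-7 5-10 8-7 1-4 18-18 4-1-2-6-4-6-12-6-11-13-9 0z"/><path data-summit="138 77" data-summit-m="1587" d="M229 16l-12 0-10 10-11 20-10 7-8-1-16-12-9 3-24-7-11 0-8 8-5 0-5-3-3-8-7 0 1 18-4 6-4 17 10 13 3 8 15 11 13 17 3 8 11 10 10-11 0-12 3-4 1-12 5-5 8-4 12 2 8-6 10 0 2-2 4-10 16-19 12-35z"/>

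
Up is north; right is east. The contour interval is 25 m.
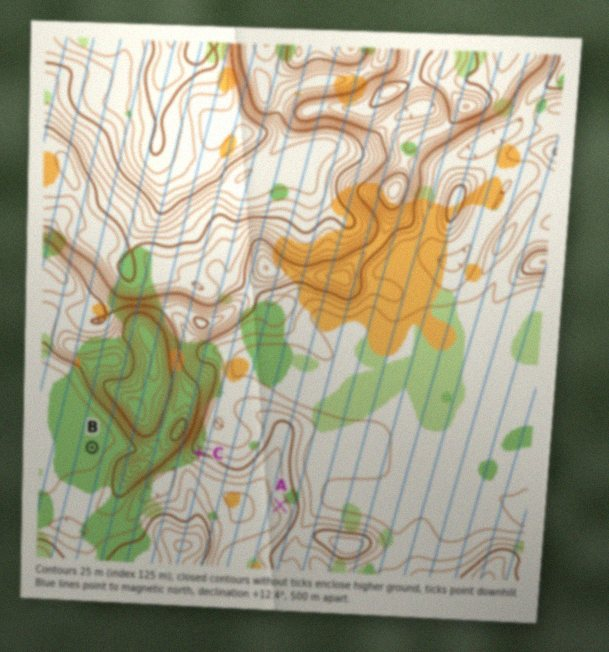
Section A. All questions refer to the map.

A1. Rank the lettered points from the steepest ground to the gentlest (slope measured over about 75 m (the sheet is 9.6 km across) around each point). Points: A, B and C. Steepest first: C A B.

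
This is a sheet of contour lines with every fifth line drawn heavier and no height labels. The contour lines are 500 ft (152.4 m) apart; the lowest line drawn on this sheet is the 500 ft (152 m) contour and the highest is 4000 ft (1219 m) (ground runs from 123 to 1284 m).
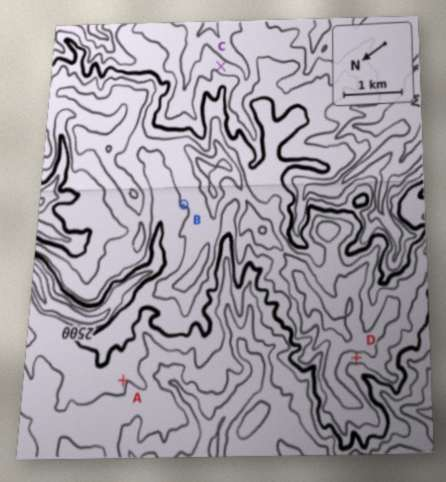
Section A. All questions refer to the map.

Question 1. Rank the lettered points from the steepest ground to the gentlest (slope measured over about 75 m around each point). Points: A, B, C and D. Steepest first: D C A B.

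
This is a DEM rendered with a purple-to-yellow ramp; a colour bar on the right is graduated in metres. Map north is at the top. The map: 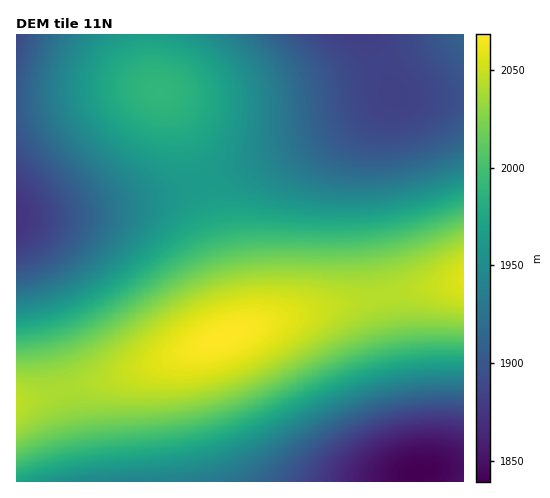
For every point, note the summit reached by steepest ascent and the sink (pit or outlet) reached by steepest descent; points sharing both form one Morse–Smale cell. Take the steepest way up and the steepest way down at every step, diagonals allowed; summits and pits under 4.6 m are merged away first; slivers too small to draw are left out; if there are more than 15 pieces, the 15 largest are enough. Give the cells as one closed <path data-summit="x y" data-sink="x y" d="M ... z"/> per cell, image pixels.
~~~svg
<path data-summit="224 337" data-sink="420 472" d="M383 295l-110 25-122 45-53 17-35 8-1 3 12 52 6 36 383 1 0-14-45 3z"/><path data-summit="224 337" data-sink="17 217" d="M201 182l-48 14-51 12-46 7-40 3 0 23 18 43 28 107 96-28 70-27 9-6 0-19-6-27z"/><path data-summit="224 337" data-sink="360 35" d="M392 96l-51 29-41 20-61 24-37 13 32 117 4 21-3 13 46-15 103-23-14-84-2-54 6-27z"/><path data-summit="159 91" data-sink="360 35" d="M370 34l-223 0 1 26 5 21 3 7 14 14 6 11 15 37 9 32 39-13 61-24 41-20 51-29 1-3z"/><path data-summit="159 91" data-sink="17 217" d="M151 89l-31 1-68 12-35 2-1 113 30-1 56-8 51-12 47-14 0-4-9-28-15-37-16-22z"/><path data-summit="463 280" data-sink="360 35" d="M398 96l-5 0-17 28-8 33 3 64 13 74 80-14 0-183z"/><path data-summit="463 280" data-sink="420 472" d="M463 281l-79 15 30 157 5 19 45-5z"/><path data-summit="159 91" data-sink="17 35" d="M146 34l-129 0-1 69 36-1 68-12 37 0-8-23z"/><path data-summit="463 35" data-sink="360 35" d="M463 34l-92 0 0 2 16 45 8 15 68 1z"/><path data-summit="17 402" data-sink="420 472" d="M61 391l-45 10 1 81 63-1-6-36z"/><path data-summit="17 402" data-sink="17 217" d="M17 242l-1 158 4 0 41-9 1-2-28-105z"/>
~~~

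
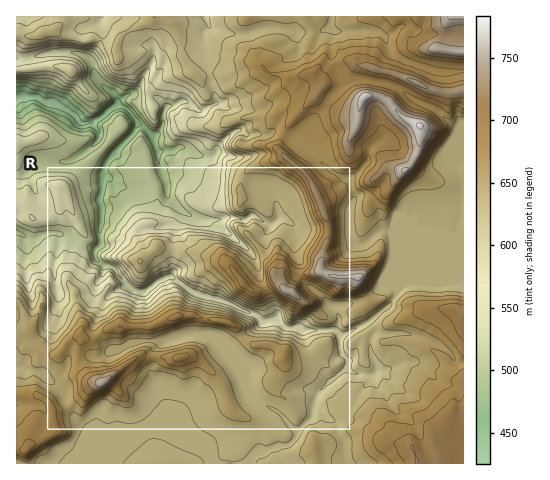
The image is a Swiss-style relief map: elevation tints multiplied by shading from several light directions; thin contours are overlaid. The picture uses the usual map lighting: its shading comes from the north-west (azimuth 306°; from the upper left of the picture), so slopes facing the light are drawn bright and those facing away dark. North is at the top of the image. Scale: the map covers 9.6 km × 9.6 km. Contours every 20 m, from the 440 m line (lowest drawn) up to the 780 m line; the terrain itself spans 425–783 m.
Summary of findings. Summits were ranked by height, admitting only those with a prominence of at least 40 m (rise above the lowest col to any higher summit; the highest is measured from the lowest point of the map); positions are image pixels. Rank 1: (420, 125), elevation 783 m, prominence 358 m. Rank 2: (358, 277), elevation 765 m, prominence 91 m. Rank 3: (102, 383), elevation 754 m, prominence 136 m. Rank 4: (292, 292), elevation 753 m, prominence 68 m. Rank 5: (418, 83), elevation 746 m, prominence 57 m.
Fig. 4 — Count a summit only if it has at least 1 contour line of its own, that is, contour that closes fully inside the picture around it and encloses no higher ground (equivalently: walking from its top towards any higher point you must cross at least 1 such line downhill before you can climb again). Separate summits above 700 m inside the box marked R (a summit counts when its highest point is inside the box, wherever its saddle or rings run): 6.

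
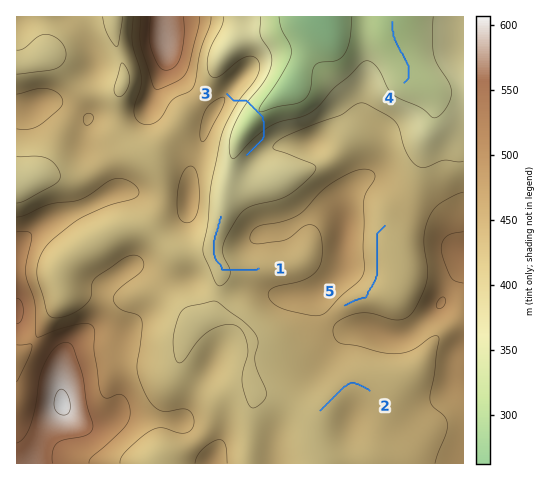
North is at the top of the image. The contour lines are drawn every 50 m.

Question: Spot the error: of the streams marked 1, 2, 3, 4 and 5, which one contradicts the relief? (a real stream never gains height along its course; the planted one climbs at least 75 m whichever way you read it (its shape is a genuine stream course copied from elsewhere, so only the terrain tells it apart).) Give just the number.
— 3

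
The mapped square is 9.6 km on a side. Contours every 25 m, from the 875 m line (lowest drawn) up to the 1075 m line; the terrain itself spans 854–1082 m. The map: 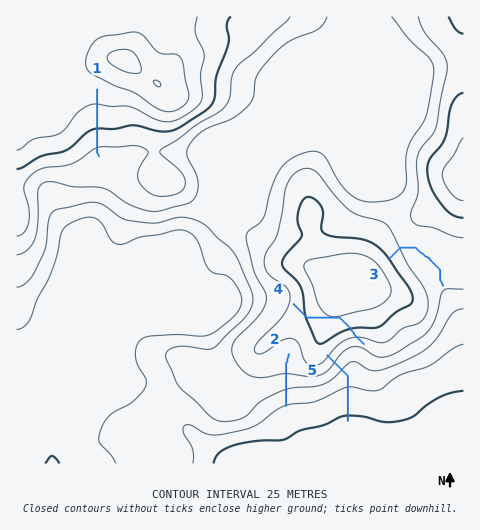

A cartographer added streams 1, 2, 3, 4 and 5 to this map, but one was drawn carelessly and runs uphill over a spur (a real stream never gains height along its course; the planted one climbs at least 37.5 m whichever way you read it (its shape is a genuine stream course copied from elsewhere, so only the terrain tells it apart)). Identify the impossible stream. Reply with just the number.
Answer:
4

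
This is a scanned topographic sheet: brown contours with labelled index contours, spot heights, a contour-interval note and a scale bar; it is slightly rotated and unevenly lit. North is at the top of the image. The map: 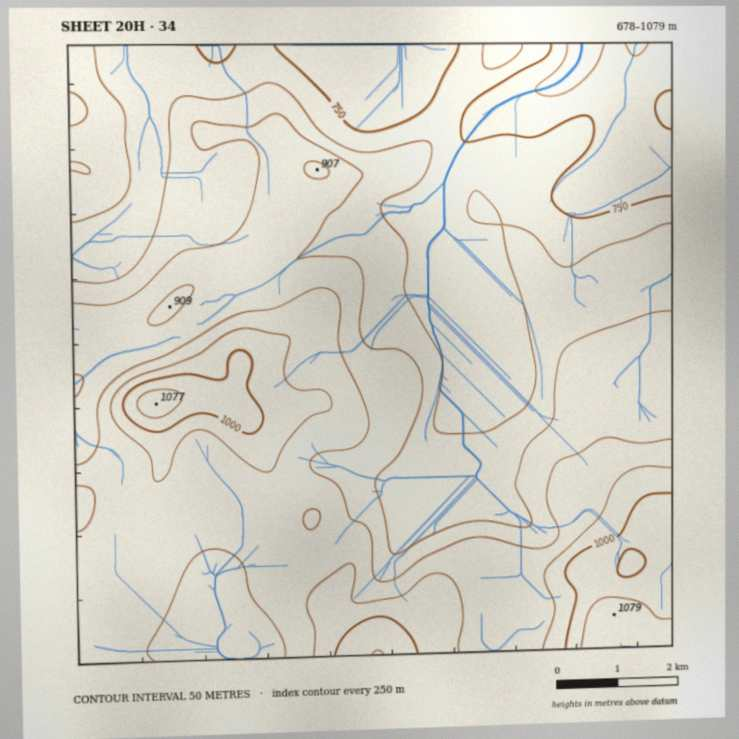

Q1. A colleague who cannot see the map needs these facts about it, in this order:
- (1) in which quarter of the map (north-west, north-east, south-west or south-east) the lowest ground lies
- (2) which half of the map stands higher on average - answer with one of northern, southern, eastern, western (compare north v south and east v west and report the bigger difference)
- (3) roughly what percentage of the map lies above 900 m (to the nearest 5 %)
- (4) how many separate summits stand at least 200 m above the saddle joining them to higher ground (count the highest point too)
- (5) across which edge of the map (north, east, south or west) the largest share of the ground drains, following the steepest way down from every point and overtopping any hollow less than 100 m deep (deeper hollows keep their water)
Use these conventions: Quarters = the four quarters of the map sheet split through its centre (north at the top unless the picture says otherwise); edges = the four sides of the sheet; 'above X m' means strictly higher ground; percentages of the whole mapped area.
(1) Look to the north-east quarter for the lowest ground.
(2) On average the southern half of the map is the higher ground.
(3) Roughly 35 % of the ground is higher than 900 m.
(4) Counting only tops that stand 200 m proud, the map has 1 summit.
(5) Most of the ground drains across the northern edge.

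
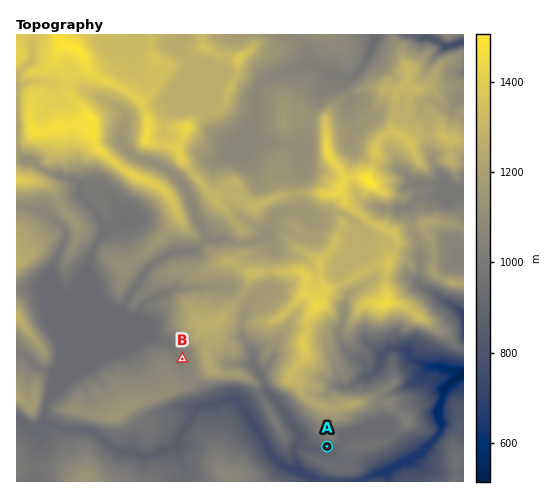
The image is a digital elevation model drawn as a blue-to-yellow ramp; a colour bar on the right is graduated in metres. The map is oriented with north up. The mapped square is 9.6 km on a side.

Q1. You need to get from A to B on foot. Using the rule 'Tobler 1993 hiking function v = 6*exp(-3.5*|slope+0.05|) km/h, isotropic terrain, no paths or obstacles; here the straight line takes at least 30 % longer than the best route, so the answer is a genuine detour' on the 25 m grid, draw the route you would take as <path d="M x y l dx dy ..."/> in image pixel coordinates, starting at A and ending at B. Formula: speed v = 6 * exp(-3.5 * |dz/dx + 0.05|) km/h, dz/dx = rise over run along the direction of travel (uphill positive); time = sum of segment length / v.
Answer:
<path d="M327 446l-14-7-4-3-2-5-5-4-1-3-16-16-14-7-5-5-25-13-38 0-9-4-1-1-10-18-1-1"/>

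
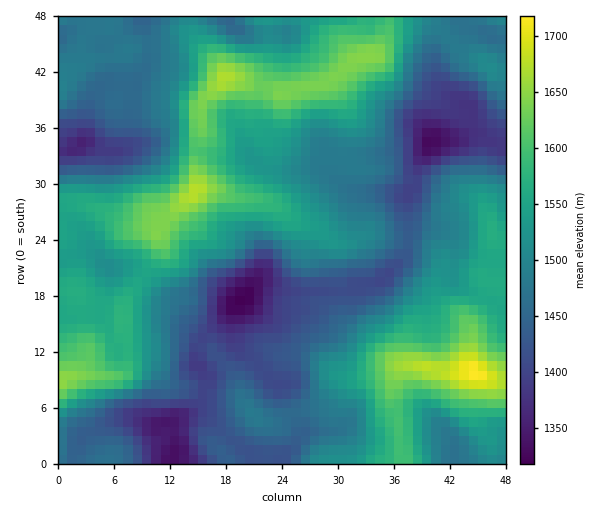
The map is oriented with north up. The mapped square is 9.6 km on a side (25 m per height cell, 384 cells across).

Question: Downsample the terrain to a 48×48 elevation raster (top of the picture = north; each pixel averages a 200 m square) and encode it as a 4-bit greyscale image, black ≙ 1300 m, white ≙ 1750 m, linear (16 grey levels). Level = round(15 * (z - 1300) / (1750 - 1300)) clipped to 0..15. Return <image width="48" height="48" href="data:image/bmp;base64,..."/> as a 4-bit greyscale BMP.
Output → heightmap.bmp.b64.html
<image width="48" height="48" href="data:image/bmp;base64,Qk32BAAAAAAAAHYAAAAoAAAAMAAAADAAAAABAAQAAAAAAIAEAAATCwAAEwsAABAAAAAAAAAAAAAAABEREQAiIiIAMzMzAERERABVVVUAZmZmAHd3dwCIiIgAmZmZAKqqqgC7u7sAzMzMAN3d3QDu7u4A////AFVVVlVDIREjRVREREVnd3eJmaqYZmZnd2VVVVVDIREkRURERERWd3d4maqXZmZnd2VVVVQyIhI0RERFVVVVZmZ4iaqHZmZ4h2VVREQyIiI0REVVZVVVVmZ4mamHZmeIh2VVREMiIRIzRFVmZVVVZmZ4mqmHZniIiHZlVDMyIiIzRFZmZVVWZmZ4mqmHeJmZmZh3ZURDMzMzRFZlVVVWZnd4qqmIiaqqqrqYh3ZVVVRDRFZVRERWZ3eJq7qZqrvMzMu6qqmGVVRDNFVURERWd4iZq7u7vM3d3My7u6qXZlQzNEVERERWeIiau8zMzd7u3Lu7qpqXdlQzNERERERWd4iavMzNzN7tzKqrqZmYdlQzREM0RERWd3iau8zMvM3cu6qrqZmIdlQ0RDM0RERVZmeJqruqqrzLqpqqmZmIdlRDMzM0RERVVWZ4maqZmqu7qZmZmZmHdlVDMyIzM0REVVZ3iJmZmau6mZmZmZmHdlVEMhIiMzRERVVnd4mZmau6mZmZmZmHdmVUMRESIzRERFVVZniImaqpmJmZmZmIdmZUMhERIzREREREVWeIiZmYiJmZiImYdmZUMhERIzM0RERERFZ4iIiJmZmYiIiIh3ZUMyERIzRERERENFZ3h3iJmYiId3iIiIh1RDIhI0VVVVREQ0Vnd3iZmYiId3iJmZh3ZlQyI1ZmZmVVRERWd3iJiIiHeIiZqqmHd3ZDNWZ3d3ZmVURWd3eImYiIiJmqu6mIiHdlVnd3eHd3ZVRWd3eJmYiIiaq7u6qZmIdmZ3iIiHd3ZlRWZmeJmYiImaq7u7qqmIh3iIiIh3d3ZVRVZmeJmIiJmaq7u7u6mZmImZmIh2ZmZURFZneJmImZmZq7u8zLqqqZmZiHd2ZmVURFZneIiJmZmJmqu7zMu6qqmZh3dmZVVDNFZneIh4iId4iZmqzMy6qZmId3ZmZVVEM0Vnd4d2ZmZmd4iJvMuqmIiHd2ZmZmVUM0VmZ3ZkVVVFVmd4q7qpiIh3dmZmZmZVMzRVVVVTMzMzRFZom6qYh3iHdmZmZmZVMiI0RERCIjMzNEVnmqqYiIiId2ZmZmVUMhEiMzMzIiMzNEVXmqqZiIiId2ZmZmZUMhESIzMzMzNERFVni7qYiIiIh3d3d3ZUMhESIjM0QzRVVVZni7qYiYiZiHd4iHZUMiIiMzM1REVVVVZnm7qZmZmqmYiJmHZUMzMzMzRGVVVVVWZnm7upqqq7qqmZmHdlQzMzMzRWZVVVVWZniry7u7u7u7u6qYd2VDMzM0VmZlVVVVZnibzMy7u7u7u7qpiHVEMzNFZmZmVVVVZmeKvMy7qqu7u7u6mYZUREVWd2ZmZmZVZmeKvMu6qpqqq7u7uoZURVZnd2ZmZmZlZmeJq6qpmYmaq7vLu5dlVWZ3dmZmZmZmZmeJmZiIiHiZqru7u5dlVmZmZlZmZmZlZneIh3Znd3eJmqqquph2ZmZlVVZmZmZVZneHdlVnd2eImqqpqph2ZmZlVmZmZmVVVmd2ZVZ3h3eIiZmZmph3ZmZmZw=="/>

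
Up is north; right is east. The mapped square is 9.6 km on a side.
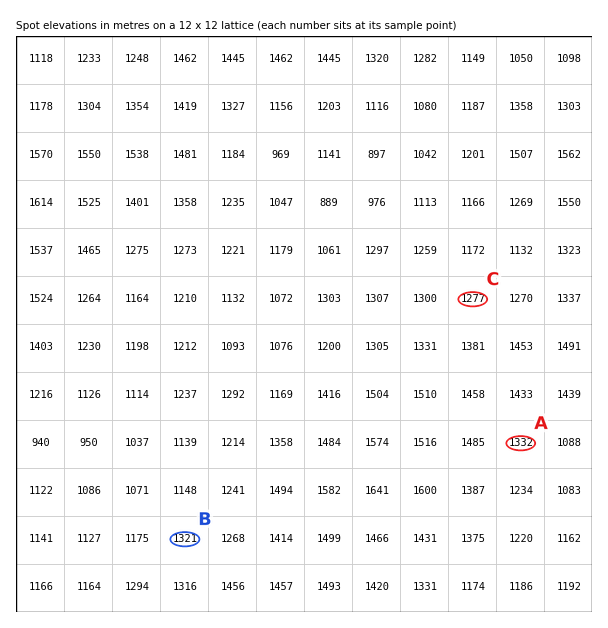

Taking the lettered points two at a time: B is below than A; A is above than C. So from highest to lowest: A B C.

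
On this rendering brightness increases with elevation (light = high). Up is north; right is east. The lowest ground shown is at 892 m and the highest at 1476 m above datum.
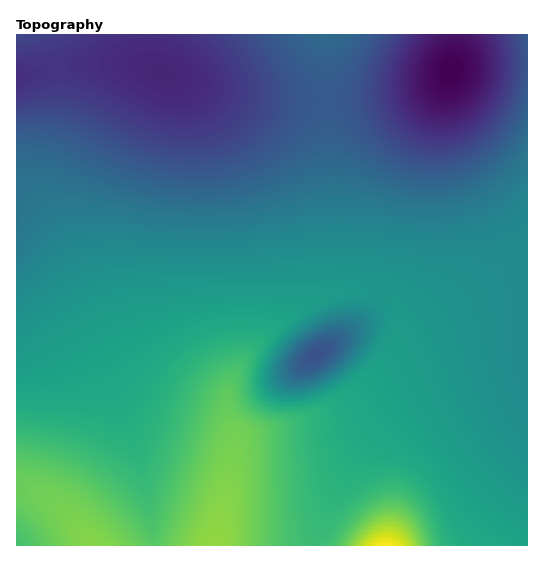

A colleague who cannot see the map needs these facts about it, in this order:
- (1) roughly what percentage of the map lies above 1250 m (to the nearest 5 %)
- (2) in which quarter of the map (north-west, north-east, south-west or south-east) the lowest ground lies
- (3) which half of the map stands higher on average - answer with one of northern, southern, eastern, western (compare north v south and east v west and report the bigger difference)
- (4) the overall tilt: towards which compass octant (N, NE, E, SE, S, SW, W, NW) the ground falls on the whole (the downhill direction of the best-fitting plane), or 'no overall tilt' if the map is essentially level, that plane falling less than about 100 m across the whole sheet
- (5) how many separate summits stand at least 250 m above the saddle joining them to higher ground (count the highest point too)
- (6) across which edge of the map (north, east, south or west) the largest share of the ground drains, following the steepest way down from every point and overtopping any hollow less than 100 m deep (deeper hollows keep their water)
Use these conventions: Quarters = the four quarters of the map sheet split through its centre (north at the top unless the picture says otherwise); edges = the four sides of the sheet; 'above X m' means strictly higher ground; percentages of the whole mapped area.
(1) Roughly 25 % of the ground is higher than 1250 m.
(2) The lowest ground is in the north-east quarter.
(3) Taken as a whole, the southern half is higher than the northern.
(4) The general tilt is down to the north (the land rises towards the south).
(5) Counting only tops that stand 250 m proud, the map has 1 summit.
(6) The largest share of the runoff leaves by the northern edge.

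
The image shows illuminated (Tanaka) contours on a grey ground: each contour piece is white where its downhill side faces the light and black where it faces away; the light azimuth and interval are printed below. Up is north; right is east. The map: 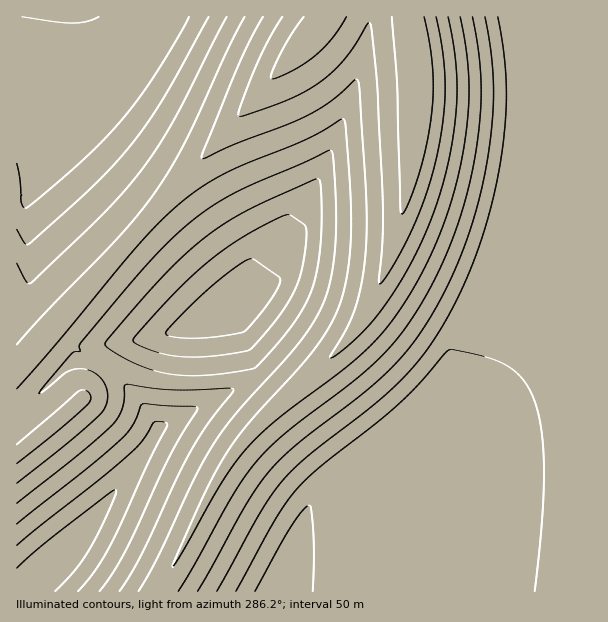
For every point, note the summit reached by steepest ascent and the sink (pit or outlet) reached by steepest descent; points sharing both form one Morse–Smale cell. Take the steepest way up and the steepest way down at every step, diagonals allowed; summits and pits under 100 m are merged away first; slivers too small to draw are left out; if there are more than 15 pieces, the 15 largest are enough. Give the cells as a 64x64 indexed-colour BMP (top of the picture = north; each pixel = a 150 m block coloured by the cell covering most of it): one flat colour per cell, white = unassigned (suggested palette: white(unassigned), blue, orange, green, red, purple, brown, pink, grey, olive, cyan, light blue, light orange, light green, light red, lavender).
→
<image width="64" height="64" href="data:image/bmp;base64,Qk12CAAAAAAAAHYAAAAoAAAAQAAAAEAAAAABAAQAAAAAAAAIAAATCwAAEwsAABAAAAAAAAAA////ALR3HwAOf/8ALKAsACgn1gC9Z5QAS1aMAMJ34wB/f38AIr28AM++FwDox64AeLv/AIrfmACWmP8A1bDFAEREREREREREERERERERERERERERERERERERERERERERRERERERERERBERERERERERERERERERERERERERERERFEREREREREREEREREREREREREREREREREREREREREREURERERERERERBERERERERERERERERERERERERERERERREREREREREREERERERERERERERERERERERERERERERFERERERERERERBEREREREREREREREREREREREREREREUREREREREREREERERERERERERERERERERERERERERERRERERERERERERBERERERERERERERERERERERERERERFEREREREREREREEREREREREREREREREREREREREREREURERERERERERERBERERERERERERERERERERERERERERREREREREREREREERERERERERERERERERERERERERERFERERERERERERERBEREREREREREREREREREREREREREUREREREREREREREERERERERERERERERERERERERERERRERERERERERERERBERERERERERERERERERERERERERFEREREREREREREREQREREREREREREREREREREREREREURERERERERERERERBERERERERERERERERERERERERERREREREREREREREREQRERERERERERERERERERERERERFEREREREREREREREREEREREREREREREREREREREREREURERERERERERERERERBERERERERERERERERERERERERREREREREREREREREREQRERERERERERERERERERERERFEREREREREREREREREREEREREREREREREREREREREREUREREREREREREREREREIhERERERERERERERERERERERREREREREREREREREREIiIRERERERERERERERERERERFERERERERERCIiIiJEIiIiEREREREREREREREREREREURERERERCIiIiIiIiIiIiIhERERERERERERERERERERNEREREIiIiIiIiIiIiIiIiIREREREREREREREREREREzREREIiIiIiIiIiIiIiIiIiERERERERERERERERERETM0RCIiIiIiIiIiIiIiIiIiIhERERERERERERERERERMzNCIiIiIiIiIiIiIiIiIiIiIREREREREREREREREREzMyIiIiIiIiIiIiIiIiIiIiIiERERERERERERERERETMzMiIiIiIiIiIiIiIiIiIiIiIhERERERERERERERERMzMzIiIiIiIiIiIiIiIiIiIiIiEREREREREREREREREzMzMyIiIiIiIiIiIiIiIiIiIiIhERERERERERERERETMzMzMiIiIiIiIiIiIiIiIiIiIiERERERERERERERERMzMzMzIiIiIiIiIiIiIiIiIiIiIREREREREREREREREzMzMzMyIiIiIiIiIiIiIiIiIiIiERERERERERERERETMzMzMzIiIiIiIiIiIiIiIiIiIiIRERERERERERERERMzMzMzMyIiIiIiIiIiIiIiIiIiIiEREREREREREREREzMzMzMzMiIiIiIiIiIiIiIiIiIiIRERERERERERERETMzMzMzMzIiIiIiIiIiIiIiIiIiIhERERERERERERERMzMzMzMzMyIiIiIiIiIiIiIiIiIiEREREREREREREREzMzMzMzMzMiIiIiIiIiIiIiIiIiIhERERERERERERETMzMzMzMzMzIiIiIiIiIiIiIiIiIiERERERERERERERMzMzMzMzMzMyIiIiIiIiIiIiIiIiIREREREREREREREzMzMzMzMzMzIiIiIiIiIiIiIiIiIhERERERERERERETMzMzMzMzMzMyIiIiIiIiIiIiIiIiIRERERERERERERMzMzMzMzMzMzMiIiIiIiIiIiIiIiIhEREREREREREREzMzMzMzMzMzMzIiIiIiIiIiIiIiIiERERERERERERETMzMzMzMzMzMzMyIiIiIiIiIiIiIiIRERERERERERERMzMzMzMzMzMzMzMiIiIiIiIiIiIiIhEREREREREREREzMzMzMzMzMzMzMzIiIiIiIiIiIiIiERERERERERERETMzMzMzMzMzMzMzMyIiIiIiIiIiIiIRERERERERERERMzMzMzMzMzMzMzMzIiIiIiIiIiIiIiEREREREREREREzMzMzMzMzMzMzMzMyIiIiIiIiIiIiIRERERERERERETMzMzMzMzMzMzMzMzMiIiIiIiIiIiIhERERERERERERMzMzMzMzMzMzMzMzMzIiIiIiIiIiIiEREREREREREREzMzMzMzMzMzMzMzMzMyIiIiIiIiIiIRERERERERERETMzMzMzMzMzMzMzMzMzMiIiIiIiIiIhERERERERERERMzMzMzMzMzMzMzMzMzMzIiIiIiIiIiEREREREREREREzMzMzMzMzMzMzMzMzMzMiIiIiIiIiIRERERERERERETMzMzMzMzMzMzMzMzMzMzIiIiIiIiIRERERERERERERMzMzMzMzMzMzMzMzMzMzMyIiIiIiIhEREREREREREREzMzMzMzMzMzMzMzMzMzMzMiIiIiIiERERERERERERETMzMzMzMzMzMzMzMzMzMzMzIiIiIiIRERERERERERER"/>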